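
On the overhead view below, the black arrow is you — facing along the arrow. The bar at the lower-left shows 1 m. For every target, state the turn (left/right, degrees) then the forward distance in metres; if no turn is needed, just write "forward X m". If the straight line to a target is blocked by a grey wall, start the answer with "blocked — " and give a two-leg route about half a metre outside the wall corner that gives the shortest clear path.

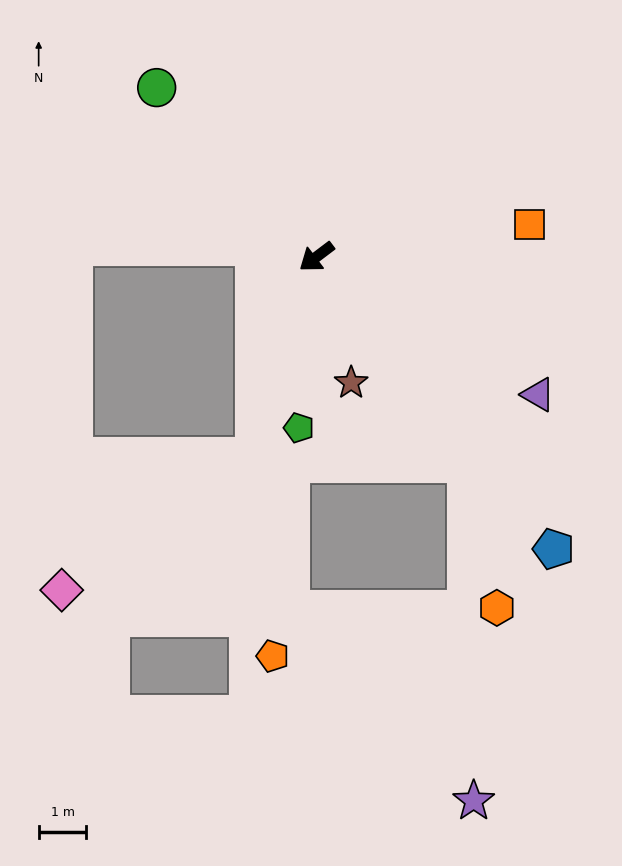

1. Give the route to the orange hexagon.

blocked — turn left 89°, forward 5.3 m, then turn right 25°, forward 3.1 m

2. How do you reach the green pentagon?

turn left 47°, forward 3.6 m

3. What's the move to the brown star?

turn left 68°, forward 2.7 m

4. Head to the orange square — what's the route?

turn left 152°, forward 4.5 m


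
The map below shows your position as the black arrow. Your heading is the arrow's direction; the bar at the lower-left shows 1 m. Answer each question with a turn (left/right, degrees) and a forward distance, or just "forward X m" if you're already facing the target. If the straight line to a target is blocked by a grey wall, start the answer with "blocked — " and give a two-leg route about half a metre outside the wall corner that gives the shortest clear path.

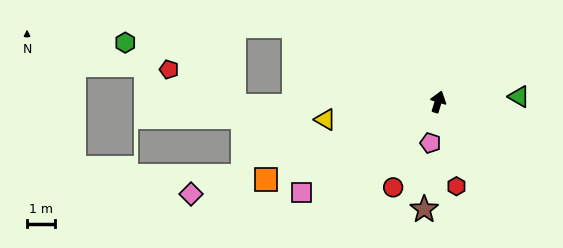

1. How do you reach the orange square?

turn left 131°, forward 6.7 m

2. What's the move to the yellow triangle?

turn left 116°, forward 4.0 m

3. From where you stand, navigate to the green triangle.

turn right 69°, forward 2.9 m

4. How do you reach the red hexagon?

turn right 151°, forward 3.0 m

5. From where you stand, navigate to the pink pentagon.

turn right 173°, forward 1.5 m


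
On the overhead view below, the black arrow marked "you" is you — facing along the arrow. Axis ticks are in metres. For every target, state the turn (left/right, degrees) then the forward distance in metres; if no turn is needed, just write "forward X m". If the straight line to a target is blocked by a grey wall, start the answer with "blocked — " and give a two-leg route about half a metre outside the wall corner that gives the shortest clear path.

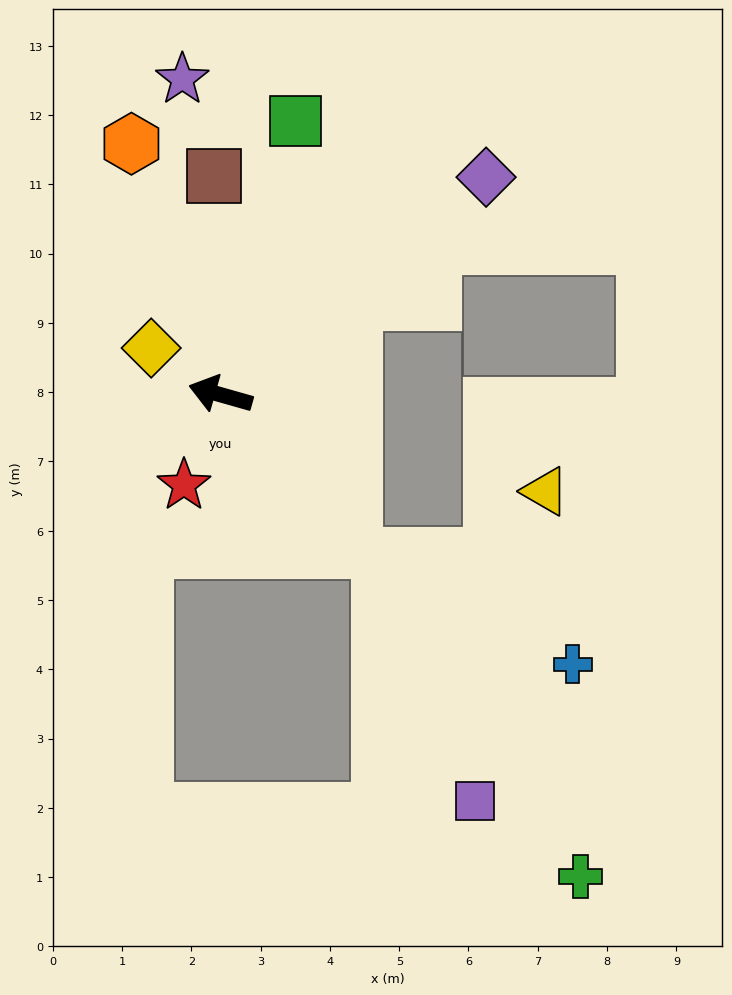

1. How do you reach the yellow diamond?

turn right 18°, forward 1.2 m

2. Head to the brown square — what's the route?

turn right 72°, forward 3.2 m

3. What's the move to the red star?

turn left 84°, forward 1.4 m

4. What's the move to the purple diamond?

turn right 125°, forward 5.0 m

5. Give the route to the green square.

turn right 89°, forward 4.1 m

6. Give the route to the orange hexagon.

turn right 55°, forward 3.8 m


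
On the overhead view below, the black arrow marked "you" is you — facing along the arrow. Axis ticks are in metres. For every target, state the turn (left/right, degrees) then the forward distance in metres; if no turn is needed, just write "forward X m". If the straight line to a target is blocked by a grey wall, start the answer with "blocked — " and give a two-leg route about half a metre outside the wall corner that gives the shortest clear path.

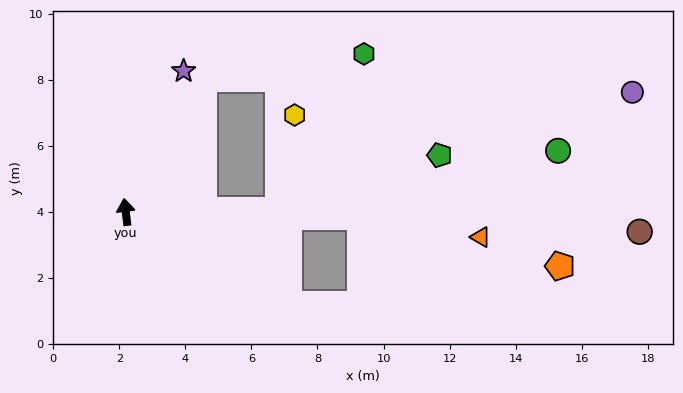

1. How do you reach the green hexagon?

blocked — turn right 37°, forward 4.7 m, then turn right 51°, forward 4.9 m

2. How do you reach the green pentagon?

blocked — turn right 97°, forward 4.6 m, then turn left 19°, forward 5.1 m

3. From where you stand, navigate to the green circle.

blocked — turn right 97°, forward 4.6 m, then turn left 12°, forward 8.6 m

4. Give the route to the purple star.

turn right 29°, forward 4.6 m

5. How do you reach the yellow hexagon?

blocked — turn right 97°, forward 4.6 m, then turn left 81°, forward 2.9 m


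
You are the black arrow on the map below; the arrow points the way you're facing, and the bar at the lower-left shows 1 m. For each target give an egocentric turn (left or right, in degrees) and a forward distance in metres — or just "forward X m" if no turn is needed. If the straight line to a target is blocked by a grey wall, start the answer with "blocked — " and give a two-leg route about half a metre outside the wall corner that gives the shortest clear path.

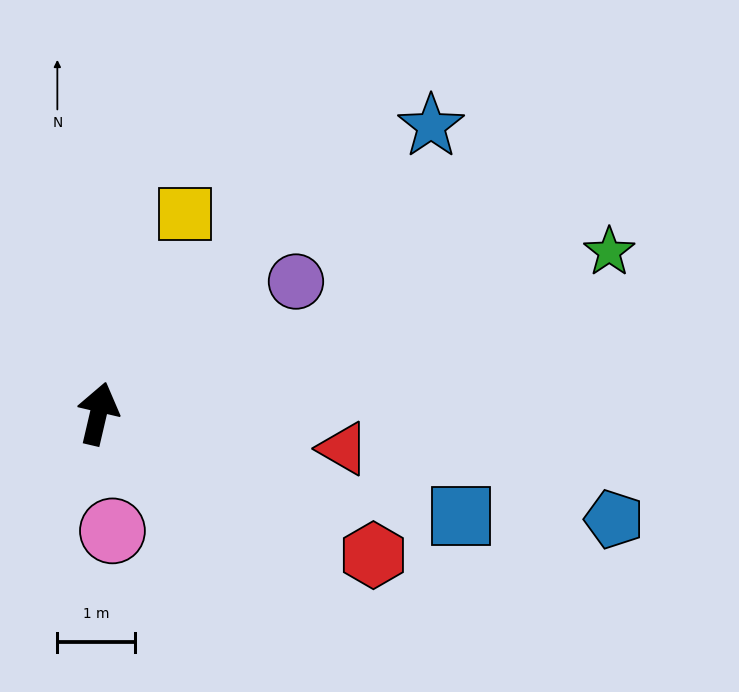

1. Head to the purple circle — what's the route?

turn right 43°, forward 3.1 m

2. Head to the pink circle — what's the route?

turn right 160°, forward 1.5 m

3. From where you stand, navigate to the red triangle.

turn right 85°, forward 3.2 m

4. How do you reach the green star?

turn right 59°, forward 6.9 m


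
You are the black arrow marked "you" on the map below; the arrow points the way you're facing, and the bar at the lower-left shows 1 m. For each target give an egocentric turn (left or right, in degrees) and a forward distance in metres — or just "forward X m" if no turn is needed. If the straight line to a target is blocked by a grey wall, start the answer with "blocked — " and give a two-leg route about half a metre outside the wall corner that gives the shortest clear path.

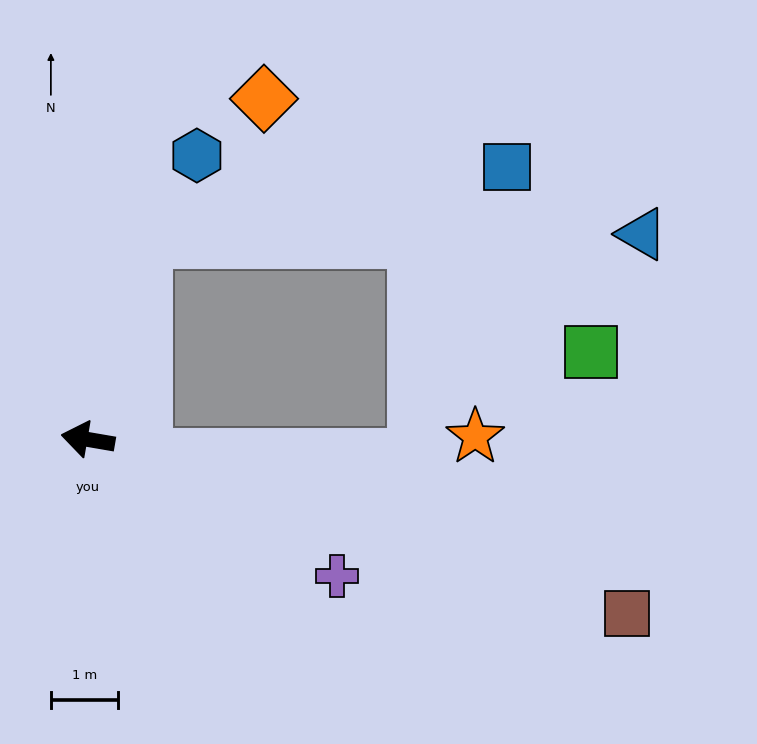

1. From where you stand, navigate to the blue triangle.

blocked — turn right 96°, forward 3.1 m, then turn right 74°, forward 7.4 m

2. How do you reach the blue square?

blocked — turn right 96°, forward 3.1 m, then turn right 63°, forward 5.5 m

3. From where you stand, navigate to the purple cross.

turn left 161°, forward 4.2 m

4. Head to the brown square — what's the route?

turn left 172°, forward 8.4 m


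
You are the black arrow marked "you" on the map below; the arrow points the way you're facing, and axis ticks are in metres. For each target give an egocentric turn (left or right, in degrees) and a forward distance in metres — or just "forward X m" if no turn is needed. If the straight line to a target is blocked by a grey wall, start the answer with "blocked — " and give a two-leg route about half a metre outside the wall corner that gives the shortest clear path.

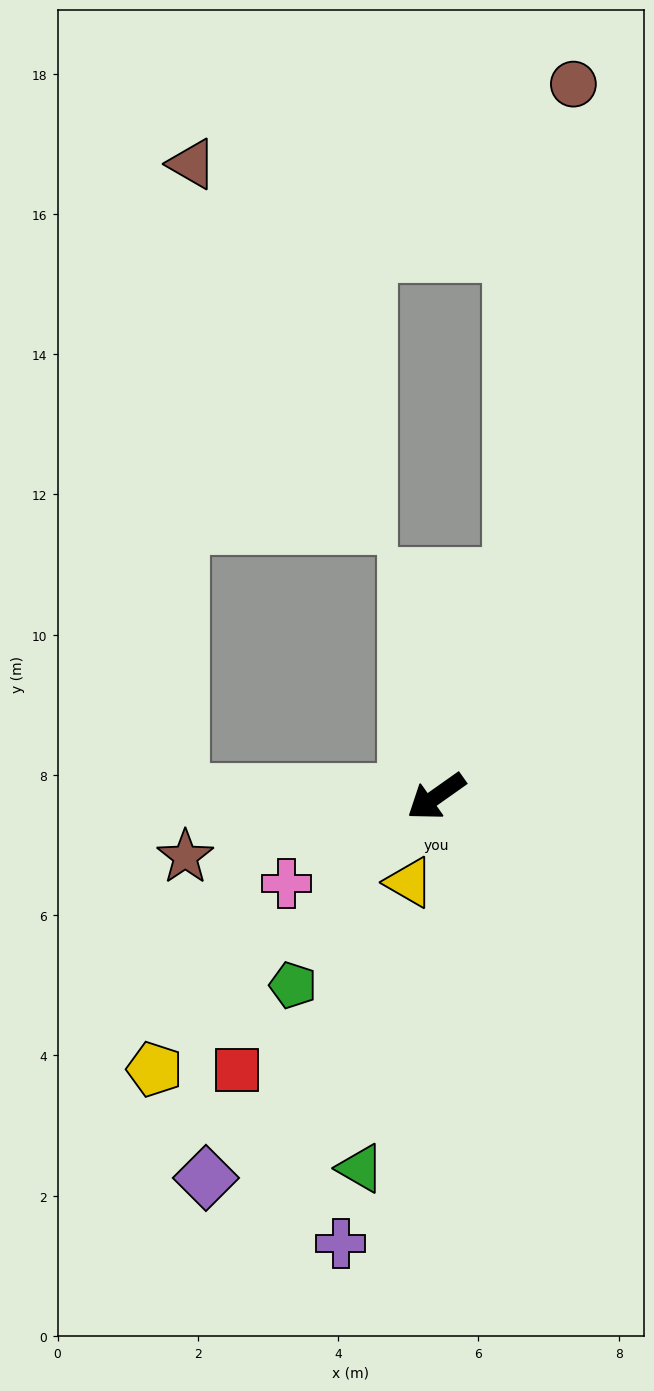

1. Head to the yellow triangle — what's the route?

turn left 37°, forward 1.3 m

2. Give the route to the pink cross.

turn right 5°, forward 2.5 m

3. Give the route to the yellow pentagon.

turn left 9°, forward 5.6 m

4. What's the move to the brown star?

turn right 22°, forward 3.7 m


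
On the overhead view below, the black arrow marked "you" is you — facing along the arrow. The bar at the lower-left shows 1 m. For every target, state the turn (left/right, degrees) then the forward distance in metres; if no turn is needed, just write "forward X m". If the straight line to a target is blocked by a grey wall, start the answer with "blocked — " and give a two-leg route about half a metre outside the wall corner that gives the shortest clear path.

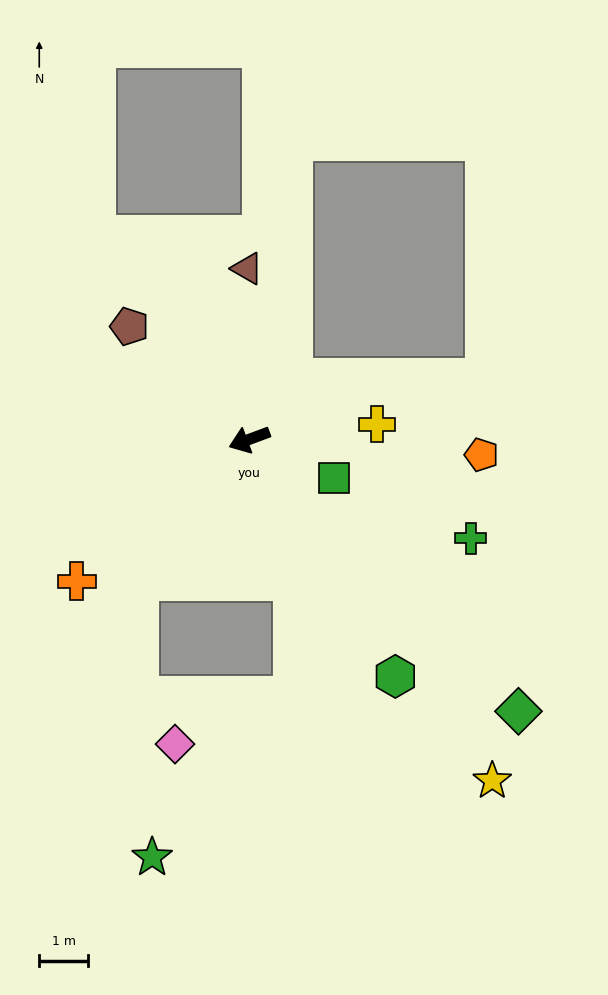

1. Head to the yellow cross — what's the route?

turn left 166°, forward 2.6 m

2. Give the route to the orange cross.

turn left 19°, forward 4.6 m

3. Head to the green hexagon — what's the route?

turn left 101°, forward 5.7 m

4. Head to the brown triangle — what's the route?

turn right 110°, forward 3.5 m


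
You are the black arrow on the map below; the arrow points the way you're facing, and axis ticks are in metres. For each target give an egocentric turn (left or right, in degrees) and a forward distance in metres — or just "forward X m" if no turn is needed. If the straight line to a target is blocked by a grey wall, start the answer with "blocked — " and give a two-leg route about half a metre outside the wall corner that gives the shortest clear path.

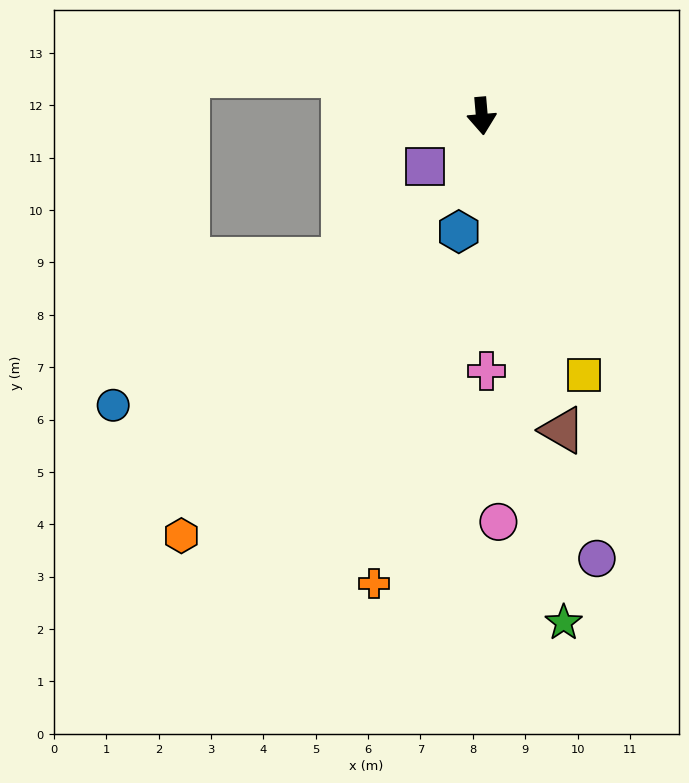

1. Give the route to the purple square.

turn right 53°, forward 1.5 m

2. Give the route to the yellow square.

turn left 17°, forward 5.3 m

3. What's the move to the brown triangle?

turn left 9°, forward 6.2 m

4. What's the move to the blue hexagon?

turn right 16°, forward 2.3 m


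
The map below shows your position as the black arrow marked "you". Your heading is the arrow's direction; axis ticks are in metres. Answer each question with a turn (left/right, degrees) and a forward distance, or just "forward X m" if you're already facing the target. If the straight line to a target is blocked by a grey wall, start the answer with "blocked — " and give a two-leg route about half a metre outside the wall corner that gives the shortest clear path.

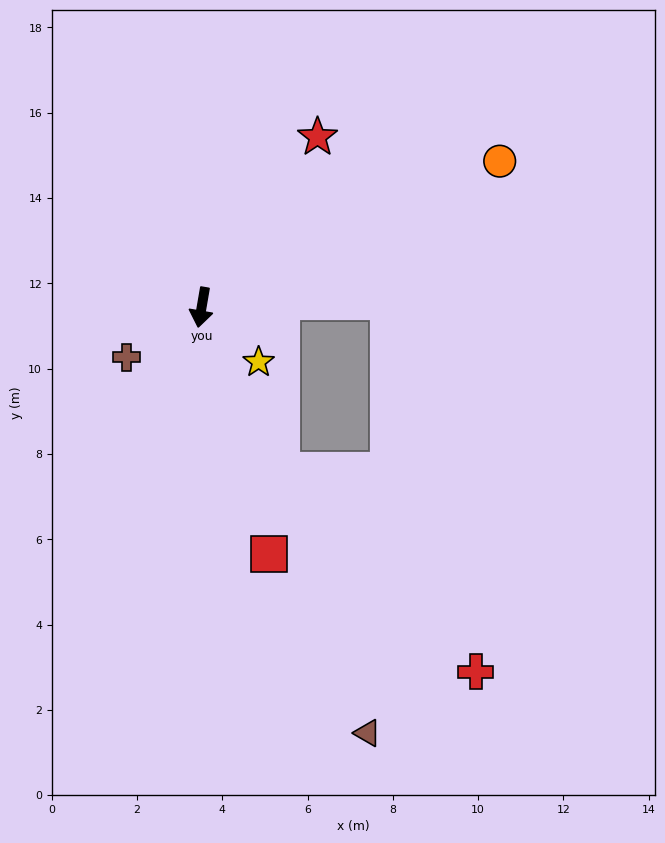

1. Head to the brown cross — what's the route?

turn right 47°, forward 2.1 m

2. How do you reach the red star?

turn left 156°, forward 4.8 m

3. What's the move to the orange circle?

turn left 126°, forward 7.8 m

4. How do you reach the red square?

turn left 25°, forward 6.0 m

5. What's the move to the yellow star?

turn left 56°, forward 1.9 m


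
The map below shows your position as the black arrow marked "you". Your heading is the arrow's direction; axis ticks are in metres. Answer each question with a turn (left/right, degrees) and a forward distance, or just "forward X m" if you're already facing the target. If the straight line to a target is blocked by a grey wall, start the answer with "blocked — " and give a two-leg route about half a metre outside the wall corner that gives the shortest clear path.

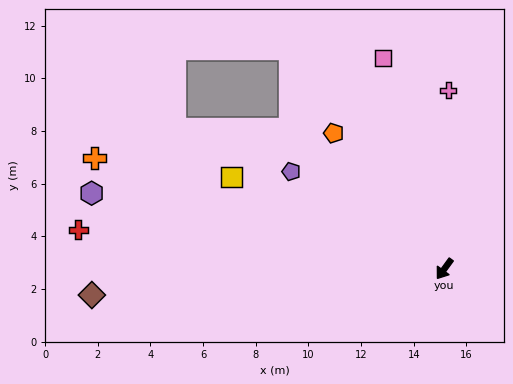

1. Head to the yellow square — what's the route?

turn right 77°, forward 8.8 m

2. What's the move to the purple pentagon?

turn right 86°, forward 6.9 m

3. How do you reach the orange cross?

turn right 72°, forward 13.9 m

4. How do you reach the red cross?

turn right 60°, forward 14.0 m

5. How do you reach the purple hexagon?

turn right 66°, forward 13.7 m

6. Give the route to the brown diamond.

turn right 50°, forward 13.4 m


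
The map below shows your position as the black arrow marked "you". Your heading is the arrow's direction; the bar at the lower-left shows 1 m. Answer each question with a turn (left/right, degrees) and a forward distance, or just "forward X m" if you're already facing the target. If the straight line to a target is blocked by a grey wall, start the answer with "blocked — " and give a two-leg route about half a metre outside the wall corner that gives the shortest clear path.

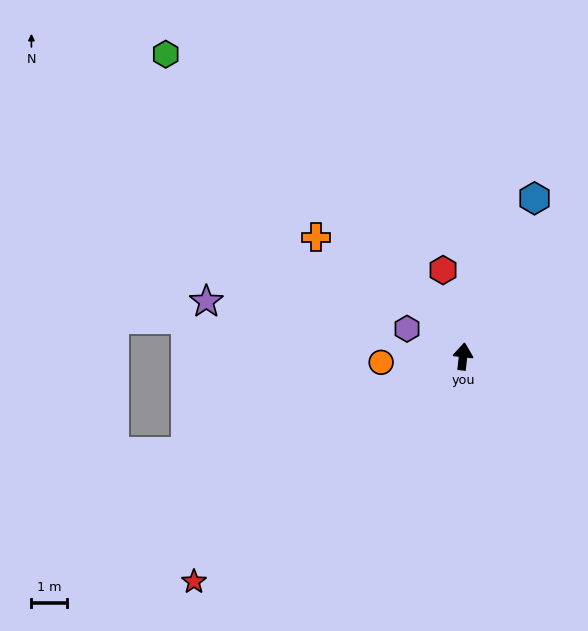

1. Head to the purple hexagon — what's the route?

turn left 70°, forward 1.8 m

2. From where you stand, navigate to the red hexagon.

turn left 19°, forward 2.5 m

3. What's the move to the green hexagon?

turn left 51°, forward 12.0 m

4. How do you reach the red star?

turn left 136°, forward 9.9 m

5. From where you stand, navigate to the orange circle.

turn left 100°, forward 2.3 m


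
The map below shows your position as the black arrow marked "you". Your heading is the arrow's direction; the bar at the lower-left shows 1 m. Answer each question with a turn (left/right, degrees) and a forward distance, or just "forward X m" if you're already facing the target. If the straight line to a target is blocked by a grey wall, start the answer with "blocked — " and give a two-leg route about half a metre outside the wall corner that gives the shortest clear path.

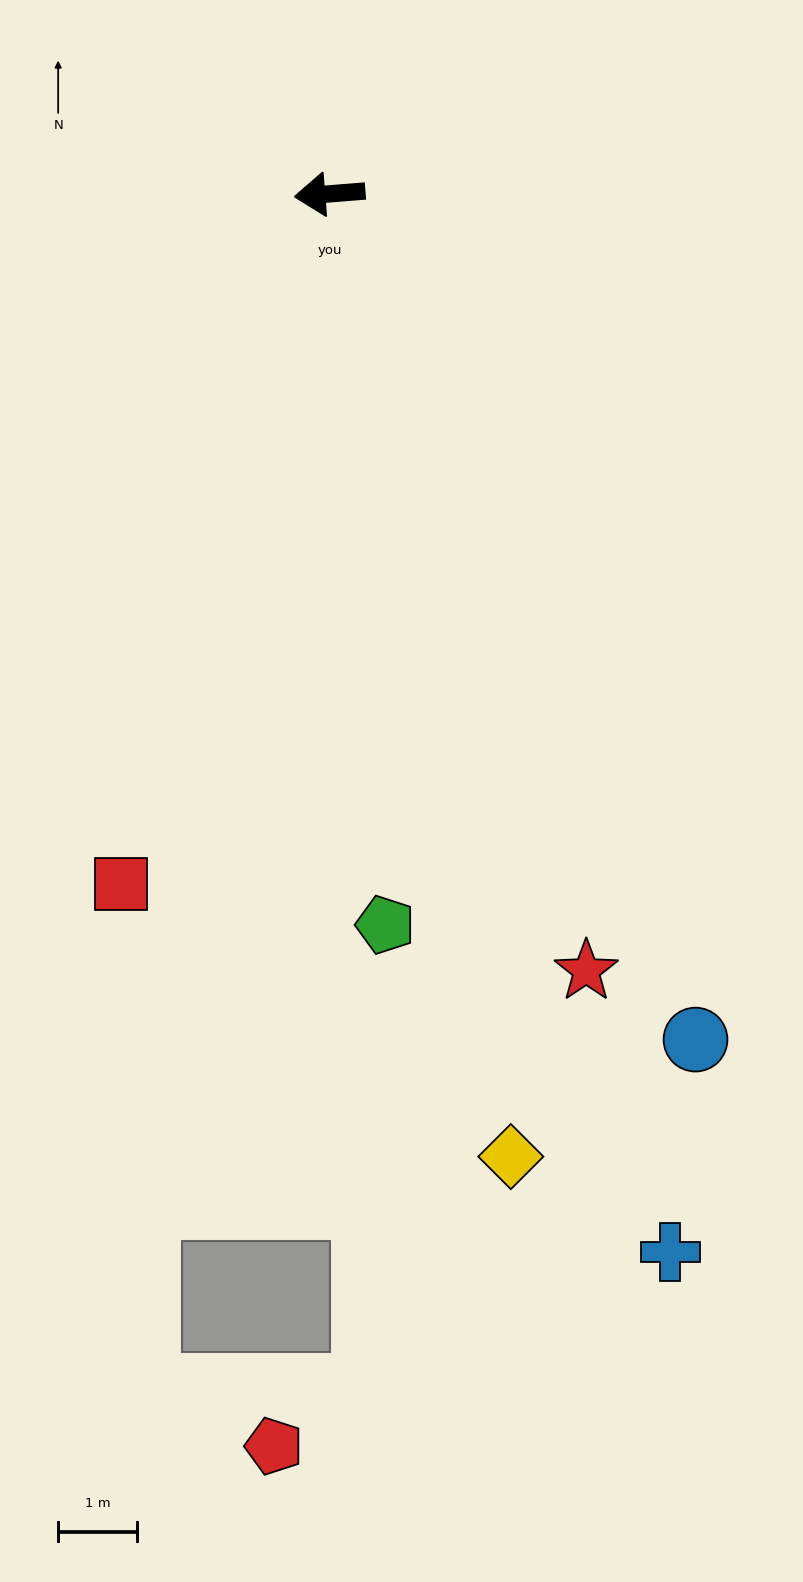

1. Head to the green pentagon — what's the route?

turn left 90°, forward 9.3 m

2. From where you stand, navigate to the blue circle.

turn left 109°, forward 11.6 m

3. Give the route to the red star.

turn left 104°, forward 10.3 m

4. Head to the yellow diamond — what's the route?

turn left 96°, forward 12.4 m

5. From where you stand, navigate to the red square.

turn left 69°, forward 9.1 m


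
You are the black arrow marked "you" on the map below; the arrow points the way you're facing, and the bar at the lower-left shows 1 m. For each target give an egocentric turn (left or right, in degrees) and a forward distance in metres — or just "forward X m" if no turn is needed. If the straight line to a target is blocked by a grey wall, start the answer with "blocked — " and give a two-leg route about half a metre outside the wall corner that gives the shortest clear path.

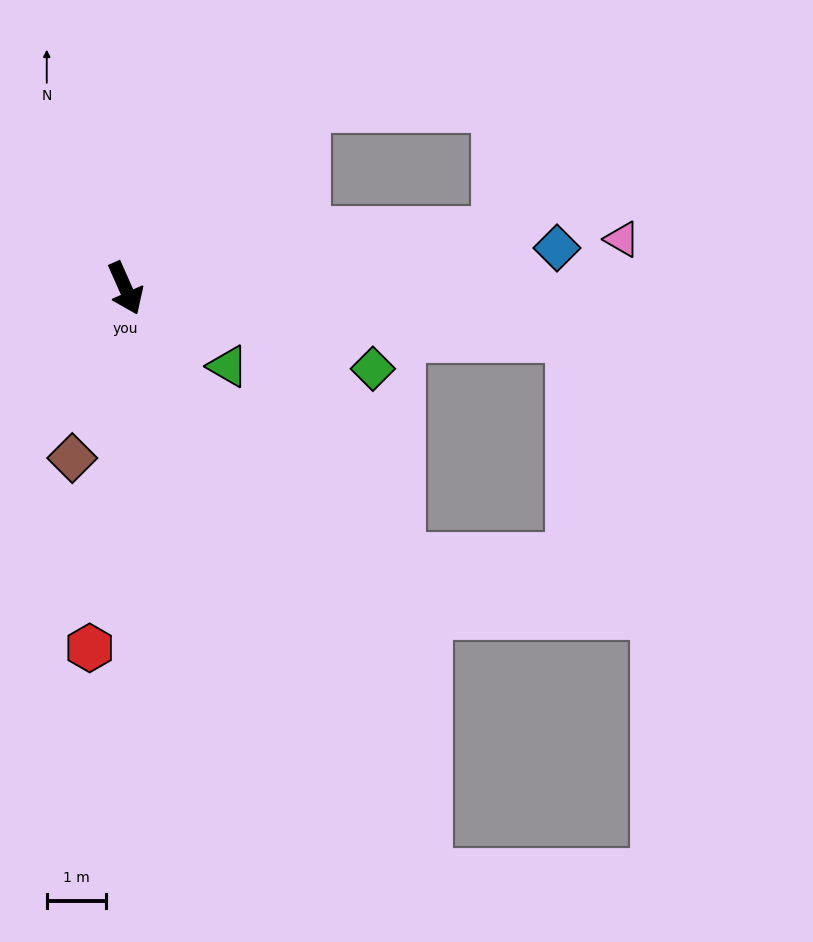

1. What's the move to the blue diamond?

turn left 71°, forward 7.3 m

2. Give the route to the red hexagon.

turn right 30°, forward 6.1 m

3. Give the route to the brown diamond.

turn right 41°, forward 3.0 m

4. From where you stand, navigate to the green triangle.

turn left 29°, forward 2.2 m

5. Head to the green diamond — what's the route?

turn left 48°, forward 4.4 m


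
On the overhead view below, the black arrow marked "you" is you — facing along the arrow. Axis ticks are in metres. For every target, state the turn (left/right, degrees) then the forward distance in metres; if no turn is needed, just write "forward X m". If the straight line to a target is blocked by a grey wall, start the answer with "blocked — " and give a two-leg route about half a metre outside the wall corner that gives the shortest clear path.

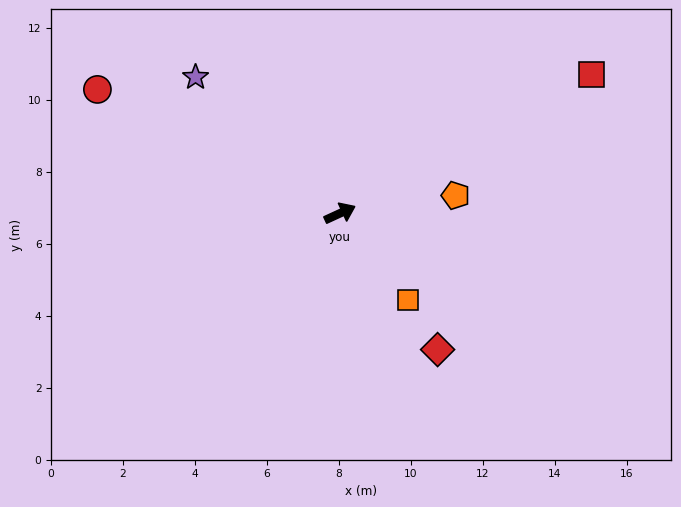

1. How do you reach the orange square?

turn right 77°, forward 3.1 m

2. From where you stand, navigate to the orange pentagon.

turn right 16°, forward 3.2 m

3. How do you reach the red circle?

turn left 128°, forward 7.6 m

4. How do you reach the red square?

turn left 4°, forward 8.0 m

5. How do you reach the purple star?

turn left 112°, forward 5.5 m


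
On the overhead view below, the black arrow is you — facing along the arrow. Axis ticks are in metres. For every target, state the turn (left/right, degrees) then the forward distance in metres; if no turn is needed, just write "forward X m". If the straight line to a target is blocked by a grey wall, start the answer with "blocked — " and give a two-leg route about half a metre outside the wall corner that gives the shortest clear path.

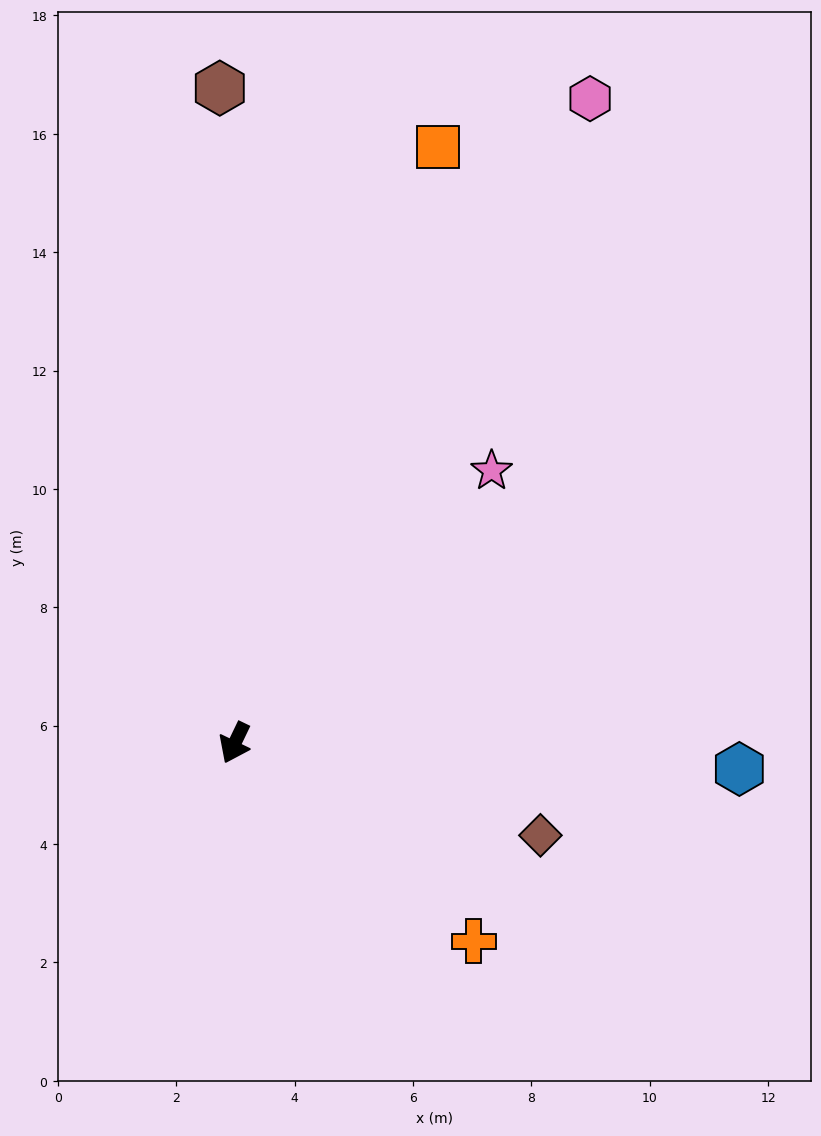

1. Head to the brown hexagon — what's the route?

turn right 153°, forward 11.1 m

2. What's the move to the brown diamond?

turn left 99°, forward 5.4 m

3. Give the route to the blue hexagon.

turn left 113°, forward 8.5 m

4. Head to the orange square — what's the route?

turn right 173°, forward 10.6 m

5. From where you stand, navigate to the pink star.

turn left 162°, forward 6.3 m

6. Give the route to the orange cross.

turn left 76°, forward 5.2 m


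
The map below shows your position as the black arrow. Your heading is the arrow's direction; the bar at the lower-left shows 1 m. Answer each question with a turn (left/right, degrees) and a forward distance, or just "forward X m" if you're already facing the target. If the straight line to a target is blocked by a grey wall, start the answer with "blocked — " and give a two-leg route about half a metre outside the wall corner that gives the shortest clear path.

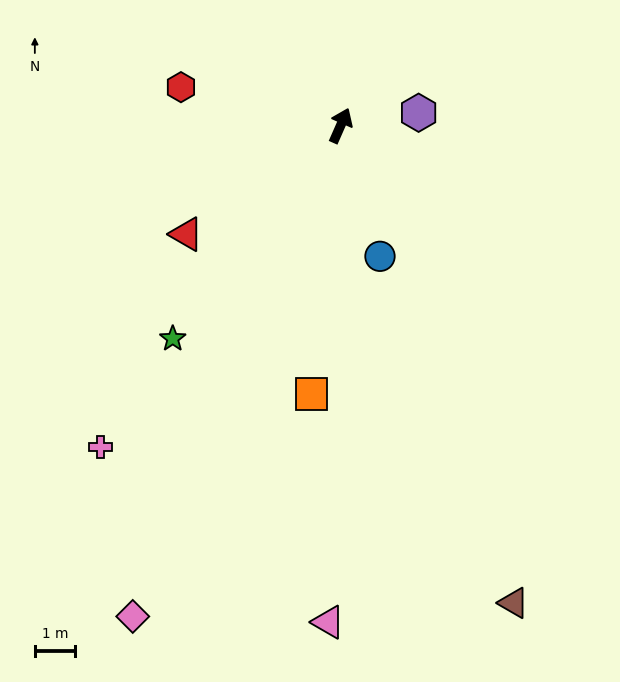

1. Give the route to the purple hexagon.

turn right 57°, forward 2.0 m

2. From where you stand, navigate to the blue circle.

turn right 140°, forward 3.4 m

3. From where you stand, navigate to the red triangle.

turn left 149°, forward 4.7 m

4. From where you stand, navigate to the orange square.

turn right 162°, forward 6.8 m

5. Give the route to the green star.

turn left 165°, forward 6.8 m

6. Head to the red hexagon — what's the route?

turn left 100°, forward 4.1 m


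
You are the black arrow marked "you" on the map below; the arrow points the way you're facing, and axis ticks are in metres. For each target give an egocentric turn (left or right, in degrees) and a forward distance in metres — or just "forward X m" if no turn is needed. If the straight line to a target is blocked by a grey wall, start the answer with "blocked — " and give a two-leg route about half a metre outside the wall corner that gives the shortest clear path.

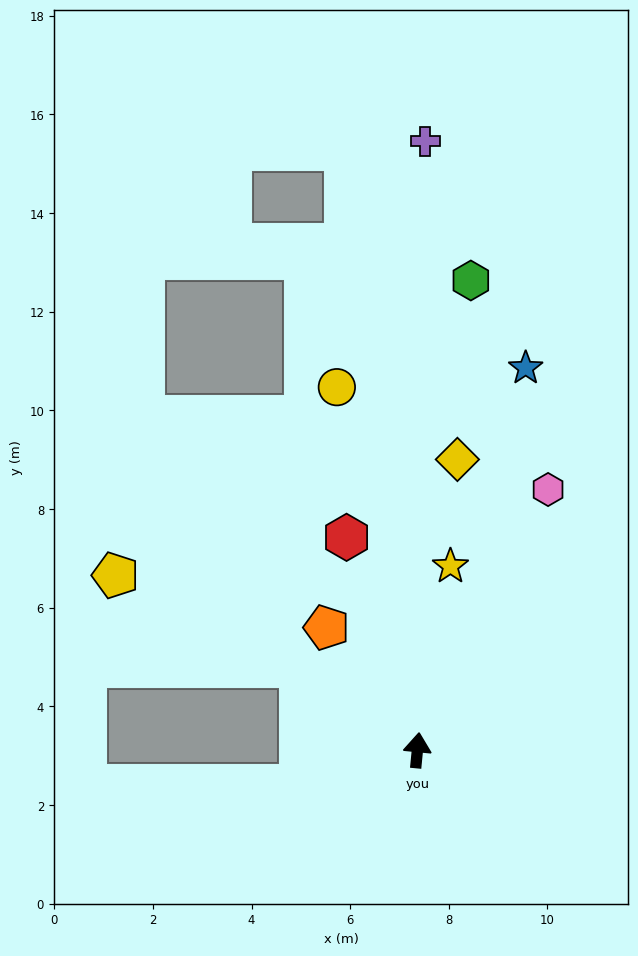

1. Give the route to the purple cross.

turn left 5°, forward 12.3 m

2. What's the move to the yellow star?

turn right 5°, forward 3.8 m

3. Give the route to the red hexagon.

turn left 24°, forward 4.5 m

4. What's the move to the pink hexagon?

turn right 21°, forward 5.9 m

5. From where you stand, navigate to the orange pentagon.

turn left 42°, forward 3.1 m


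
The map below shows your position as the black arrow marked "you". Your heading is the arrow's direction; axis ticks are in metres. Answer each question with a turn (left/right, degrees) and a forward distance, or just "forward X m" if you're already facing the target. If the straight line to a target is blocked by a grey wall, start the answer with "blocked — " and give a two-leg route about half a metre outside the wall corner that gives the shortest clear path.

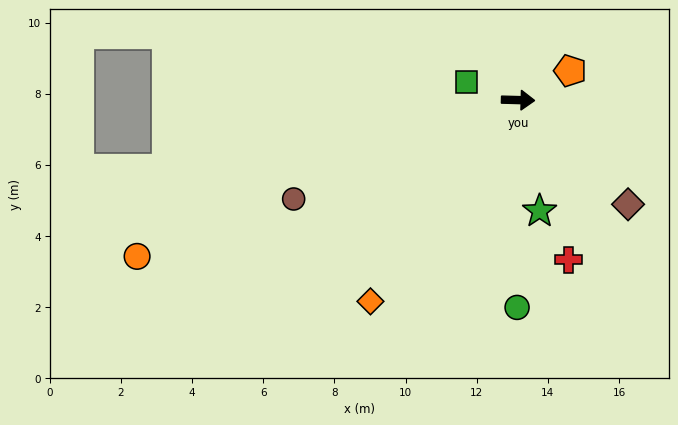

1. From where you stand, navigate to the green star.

turn right 77°, forward 3.2 m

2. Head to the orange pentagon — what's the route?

turn left 31°, forward 1.7 m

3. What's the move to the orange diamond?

turn right 125°, forward 7.0 m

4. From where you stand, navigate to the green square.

turn left 163°, forward 1.5 m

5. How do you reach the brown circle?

turn right 155°, forward 6.9 m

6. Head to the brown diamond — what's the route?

turn right 42°, forward 4.3 m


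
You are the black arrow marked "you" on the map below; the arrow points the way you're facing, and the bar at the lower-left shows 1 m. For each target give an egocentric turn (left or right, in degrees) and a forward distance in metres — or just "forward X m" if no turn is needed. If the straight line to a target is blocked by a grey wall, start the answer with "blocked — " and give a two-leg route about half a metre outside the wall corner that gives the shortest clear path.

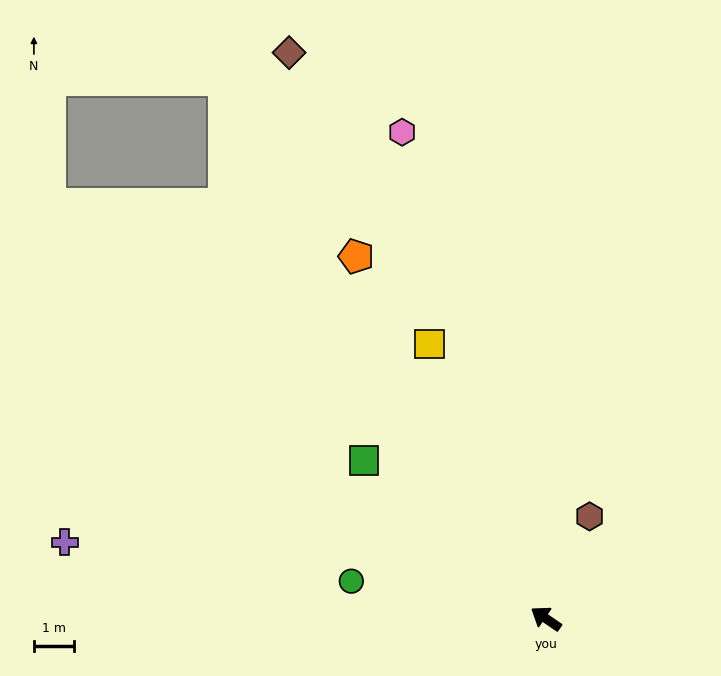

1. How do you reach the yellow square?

turn right 33°, forward 7.5 m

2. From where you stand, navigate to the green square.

turn right 7°, forward 6.1 m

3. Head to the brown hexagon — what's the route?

turn right 79°, forward 2.8 m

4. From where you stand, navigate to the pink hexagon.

turn right 39°, forward 12.7 m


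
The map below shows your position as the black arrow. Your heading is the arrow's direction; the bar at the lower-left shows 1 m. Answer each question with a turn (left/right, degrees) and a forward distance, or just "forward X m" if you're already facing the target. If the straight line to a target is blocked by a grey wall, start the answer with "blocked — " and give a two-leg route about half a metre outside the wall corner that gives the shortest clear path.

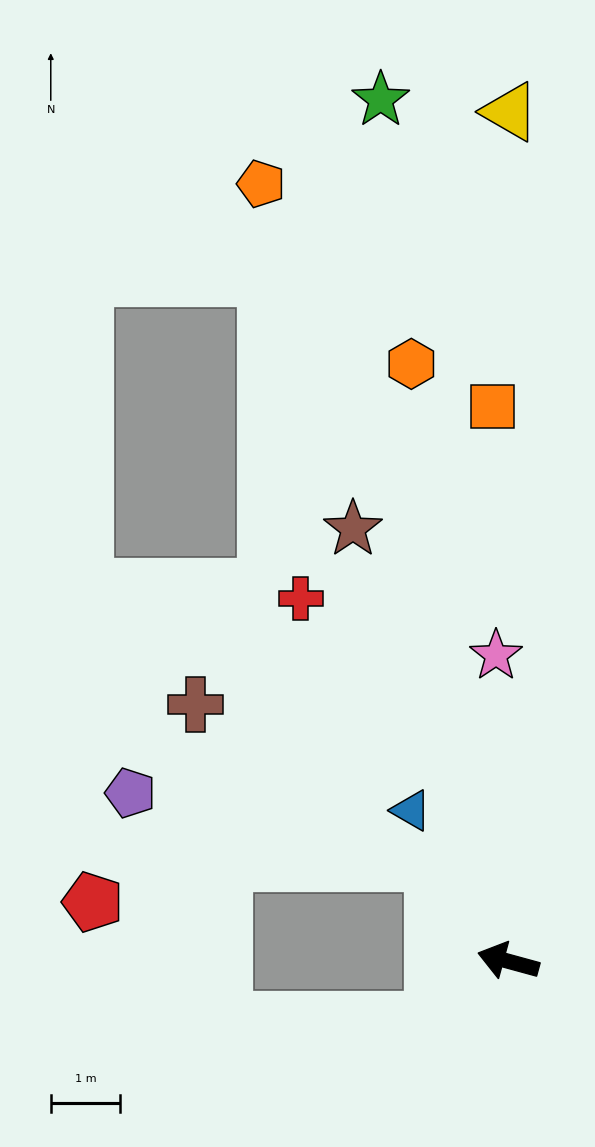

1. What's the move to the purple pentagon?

blocked — turn right 38°, forward 1.8 m, then turn left 41°, forward 4.5 m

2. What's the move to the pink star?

turn right 72°, forward 4.4 m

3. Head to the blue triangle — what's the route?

turn right 42°, forward 2.6 m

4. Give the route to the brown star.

turn right 55°, forward 6.6 m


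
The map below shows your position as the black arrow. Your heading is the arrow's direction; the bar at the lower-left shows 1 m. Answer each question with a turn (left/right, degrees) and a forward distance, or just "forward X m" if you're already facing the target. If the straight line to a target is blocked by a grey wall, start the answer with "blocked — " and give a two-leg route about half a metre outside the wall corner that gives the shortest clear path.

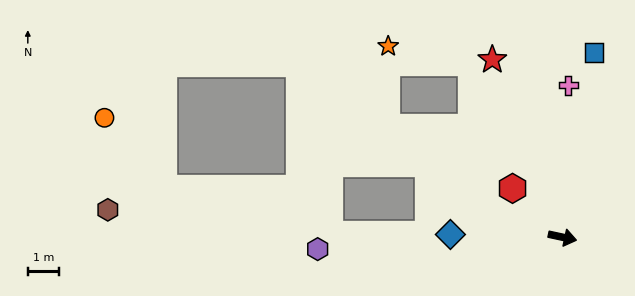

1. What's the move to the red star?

turn left 124°, forward 6.0 m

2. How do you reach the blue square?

turn left 92°, forward 5.9 m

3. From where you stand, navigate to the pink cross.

turn left 100°, forward 4.8 m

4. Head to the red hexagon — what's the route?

turn left 148°, forward 2.2 m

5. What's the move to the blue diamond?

turn right 169°, forward 3.5 m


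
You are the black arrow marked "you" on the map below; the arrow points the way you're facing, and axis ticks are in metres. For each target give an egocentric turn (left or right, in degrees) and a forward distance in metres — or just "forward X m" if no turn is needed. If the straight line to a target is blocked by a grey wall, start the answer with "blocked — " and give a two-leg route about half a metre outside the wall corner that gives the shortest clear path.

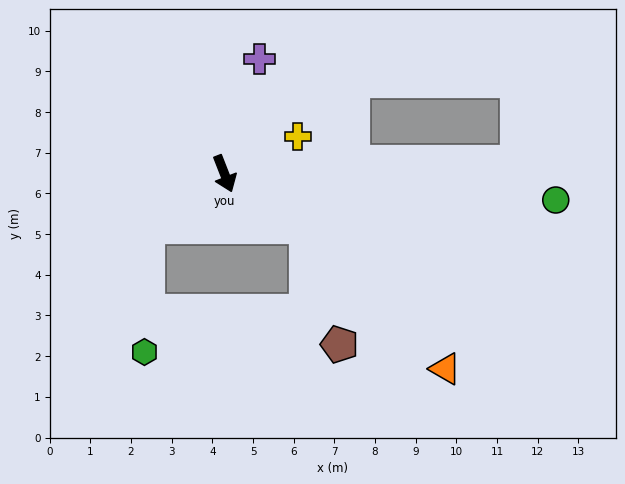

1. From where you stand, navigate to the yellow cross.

turn left 95°, forward 2.0 m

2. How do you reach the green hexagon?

blocked — turn right 77°, forward 2.3 m, then turn left 54°, forward 3.1 m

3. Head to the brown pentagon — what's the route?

blocked — turn left 36°, forward 2.4 m, then turn right 42°, forward 3.0 m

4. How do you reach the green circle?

turn left 64°, forward 8.2 m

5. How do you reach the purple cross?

turn left 142°, forward 3.0 m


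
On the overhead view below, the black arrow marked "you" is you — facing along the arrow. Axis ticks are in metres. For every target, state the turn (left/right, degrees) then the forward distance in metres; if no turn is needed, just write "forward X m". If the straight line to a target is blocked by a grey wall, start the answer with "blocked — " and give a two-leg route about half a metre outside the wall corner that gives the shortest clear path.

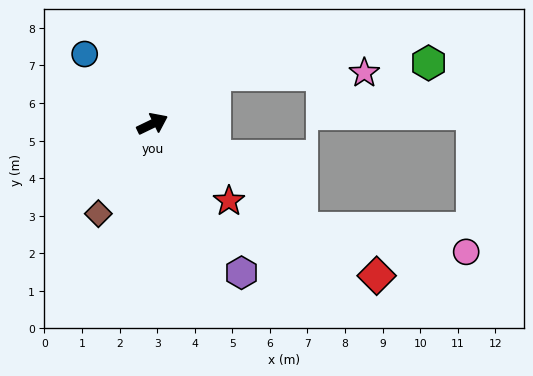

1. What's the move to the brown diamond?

turn right 147°, forward 2.8 m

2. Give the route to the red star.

turn right 71°, forward 2.9 m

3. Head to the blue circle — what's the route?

turn left 108°, forward 2.6 m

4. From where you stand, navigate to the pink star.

blocked — turn left 12°, forward 2.1 m, then turn right 37°, forward 4.0 m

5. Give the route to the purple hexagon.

turn right 85°, forward 4.6 m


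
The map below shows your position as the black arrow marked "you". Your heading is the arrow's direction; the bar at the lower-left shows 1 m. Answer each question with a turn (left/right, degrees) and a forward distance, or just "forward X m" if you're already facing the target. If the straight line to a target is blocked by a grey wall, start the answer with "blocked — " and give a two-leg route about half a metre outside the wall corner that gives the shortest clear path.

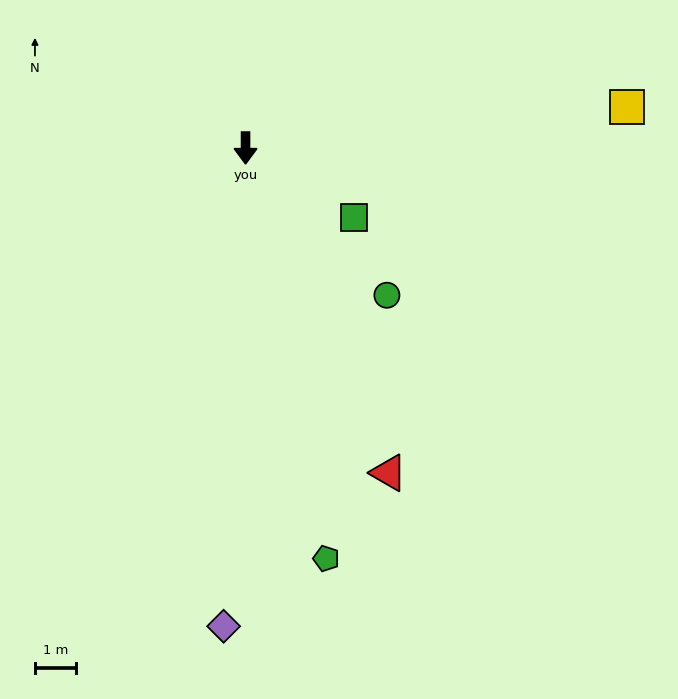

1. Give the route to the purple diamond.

turn right 3°, forward 11.8 m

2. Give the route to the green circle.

turn left 44°, forward 5.0 m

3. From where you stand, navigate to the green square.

turn left 57°, forward 3.2 m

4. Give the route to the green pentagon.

turn left 11°, forward 10.3 m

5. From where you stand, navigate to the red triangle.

turn left 24°, forward 8.7 m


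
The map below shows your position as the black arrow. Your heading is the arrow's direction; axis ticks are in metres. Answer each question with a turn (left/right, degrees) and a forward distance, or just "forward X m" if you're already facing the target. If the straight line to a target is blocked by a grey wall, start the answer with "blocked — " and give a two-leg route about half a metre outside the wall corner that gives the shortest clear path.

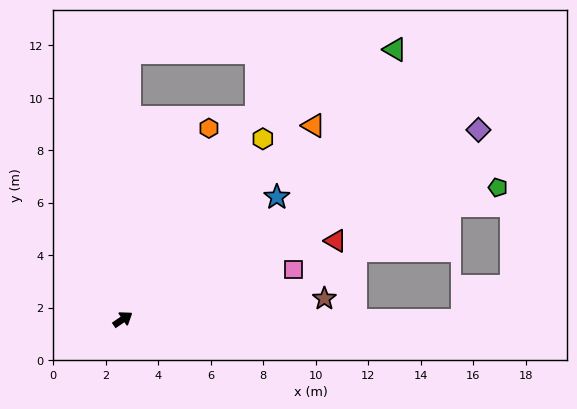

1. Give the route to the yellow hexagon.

turn left 18°, forward 8.7 m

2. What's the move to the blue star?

turn left 4°, forward 7.5 m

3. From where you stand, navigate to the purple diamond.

turn right 6°, forward 15.4 m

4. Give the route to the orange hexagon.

turn left 31°, forward 8.0 m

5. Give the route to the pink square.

turn right 18°, forward 6.8 m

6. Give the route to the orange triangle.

turn left 11°, forward 10.4 m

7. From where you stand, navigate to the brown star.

turn right 28°, forward 7.7 m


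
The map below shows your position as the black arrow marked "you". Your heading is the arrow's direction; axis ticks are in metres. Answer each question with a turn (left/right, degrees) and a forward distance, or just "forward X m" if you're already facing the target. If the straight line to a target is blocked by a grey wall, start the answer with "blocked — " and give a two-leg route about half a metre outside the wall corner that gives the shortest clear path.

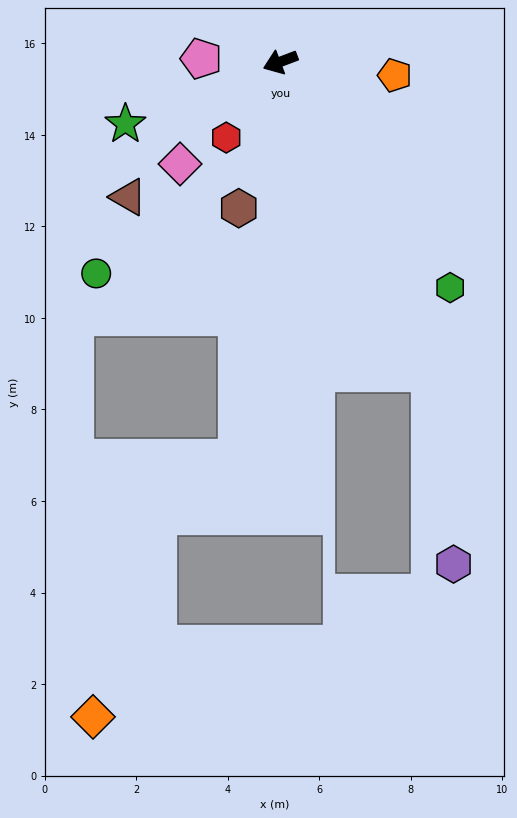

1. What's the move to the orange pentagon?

turn left 153°, forward 2.5 m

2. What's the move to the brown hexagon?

turn left 53°, forward 3.3 m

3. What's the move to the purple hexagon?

blocked — turn left 95°, forward 7.5 m, then turn right 19°, forward 4.2 m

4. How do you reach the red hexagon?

turn left 34°, forward 2.0 m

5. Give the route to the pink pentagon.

turn right 23°, forward 1.7 m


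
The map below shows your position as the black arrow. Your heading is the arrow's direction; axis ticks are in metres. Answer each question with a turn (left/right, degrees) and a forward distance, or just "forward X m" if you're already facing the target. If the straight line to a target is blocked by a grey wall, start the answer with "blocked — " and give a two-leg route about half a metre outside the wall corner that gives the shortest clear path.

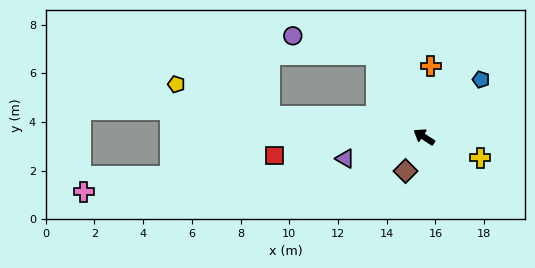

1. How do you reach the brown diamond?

turn left 94°, forward 1.6 m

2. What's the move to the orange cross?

turn right 62°, forward 2.9 m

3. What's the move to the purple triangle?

turn left 48°, forward 3.4 m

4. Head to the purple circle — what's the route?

blocked — turn right 27°, forward 3.9 m, then turn left 47°, forward 3.5 m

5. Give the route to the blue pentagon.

turn right 102°, forward 3.3 m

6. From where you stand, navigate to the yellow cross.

turn right 167°, forward 2.5 m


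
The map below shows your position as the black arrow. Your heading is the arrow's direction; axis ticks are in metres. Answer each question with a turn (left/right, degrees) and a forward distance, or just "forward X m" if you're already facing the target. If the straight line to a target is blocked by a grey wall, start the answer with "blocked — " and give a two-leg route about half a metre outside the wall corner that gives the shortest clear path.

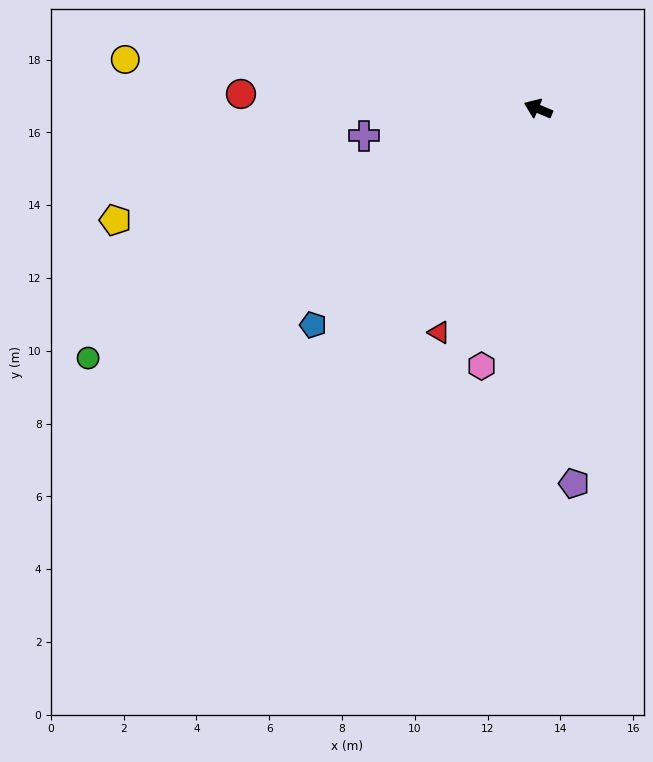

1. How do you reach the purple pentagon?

turn left 118°, forward 10.3 m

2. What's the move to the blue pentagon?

turn left 66°, forward 8.6 m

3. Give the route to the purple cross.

turn left 31°, forward 4.8 m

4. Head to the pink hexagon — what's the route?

turn left 100°, forward 7.2 m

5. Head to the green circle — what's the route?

turn left 52°, forward 14.1 m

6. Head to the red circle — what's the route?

turn left 20°, forward 8.2 m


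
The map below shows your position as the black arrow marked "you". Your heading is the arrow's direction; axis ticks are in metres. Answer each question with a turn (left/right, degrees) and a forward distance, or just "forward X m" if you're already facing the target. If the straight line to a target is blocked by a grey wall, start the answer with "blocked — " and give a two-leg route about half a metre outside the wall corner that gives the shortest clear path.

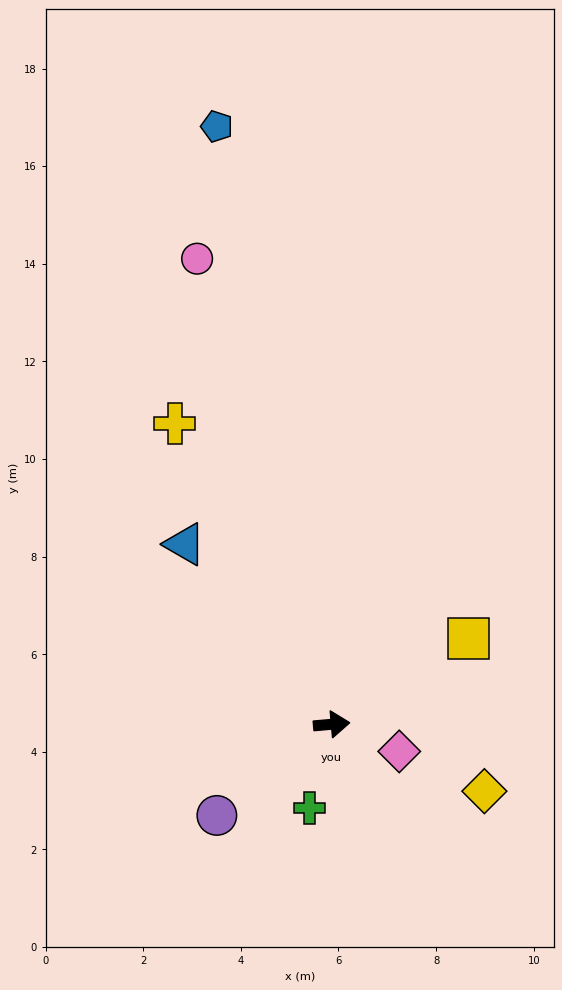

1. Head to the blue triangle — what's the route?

turn left 124°, forward 4.8 m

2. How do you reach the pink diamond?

turn right 27°, forward 1.5 m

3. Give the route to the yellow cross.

turn left 113°, forward 7.0 m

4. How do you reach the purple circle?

turn right 147°, forward 3.0 m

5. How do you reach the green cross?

turn right 110°, forward 1.8 m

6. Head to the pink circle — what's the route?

turn left 101°, forward 9.9 m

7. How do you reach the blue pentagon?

turn left 96°, forward 12.5 m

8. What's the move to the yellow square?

turn left 27°, forward 3.3 m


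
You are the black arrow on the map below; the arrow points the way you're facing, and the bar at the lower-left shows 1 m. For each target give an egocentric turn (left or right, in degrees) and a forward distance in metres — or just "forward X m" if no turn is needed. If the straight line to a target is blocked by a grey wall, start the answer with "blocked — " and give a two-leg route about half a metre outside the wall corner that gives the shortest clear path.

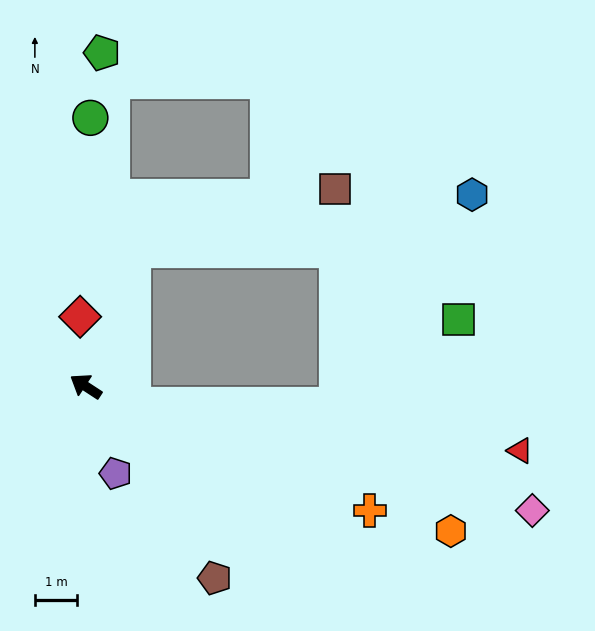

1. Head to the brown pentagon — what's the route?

turn left 157°, forward 5.4 m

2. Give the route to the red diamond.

turn right 52°, forward 1.6 m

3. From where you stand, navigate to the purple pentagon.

turn left 142°, forward 2.2 m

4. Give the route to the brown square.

blocked — turn right 76°, forward 3.4 m, then turn right 54°, forward 5.0 m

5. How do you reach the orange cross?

turn right 170°, forward 7.3 m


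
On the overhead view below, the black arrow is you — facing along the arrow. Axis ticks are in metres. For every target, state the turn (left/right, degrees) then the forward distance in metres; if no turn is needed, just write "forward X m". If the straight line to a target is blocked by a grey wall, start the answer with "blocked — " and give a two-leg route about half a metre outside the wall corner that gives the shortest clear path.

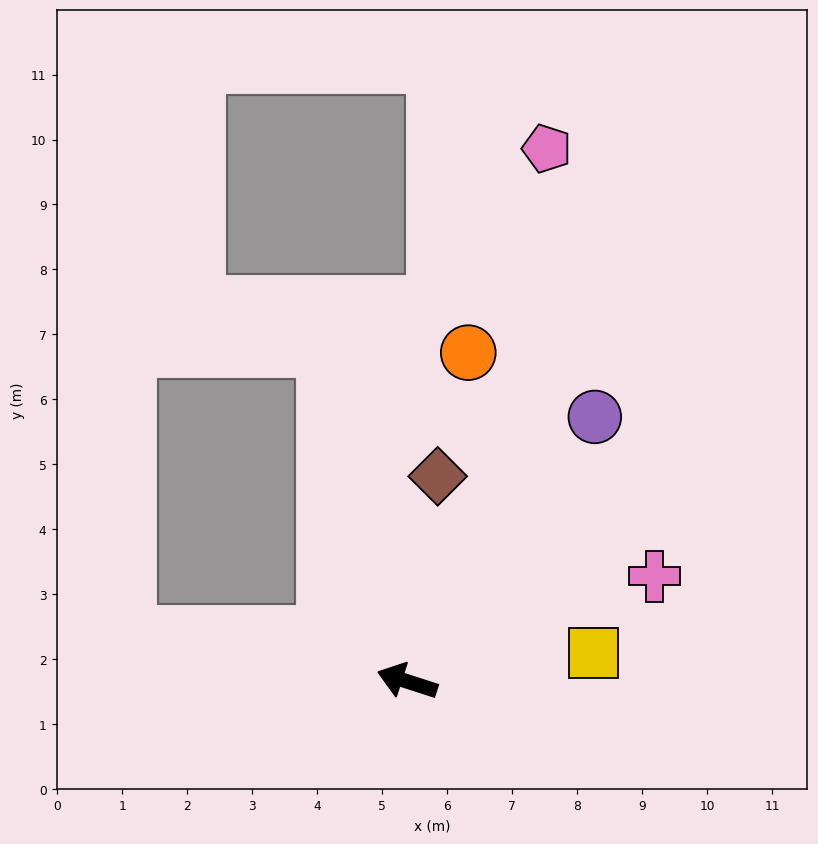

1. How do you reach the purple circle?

turn right 107°, forward 5.0 m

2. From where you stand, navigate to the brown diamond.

turn right 81°, forward 3.2 m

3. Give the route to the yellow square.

turn right 153°, forward 2.9 m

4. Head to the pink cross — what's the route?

turn right 139°, forward 4.1 m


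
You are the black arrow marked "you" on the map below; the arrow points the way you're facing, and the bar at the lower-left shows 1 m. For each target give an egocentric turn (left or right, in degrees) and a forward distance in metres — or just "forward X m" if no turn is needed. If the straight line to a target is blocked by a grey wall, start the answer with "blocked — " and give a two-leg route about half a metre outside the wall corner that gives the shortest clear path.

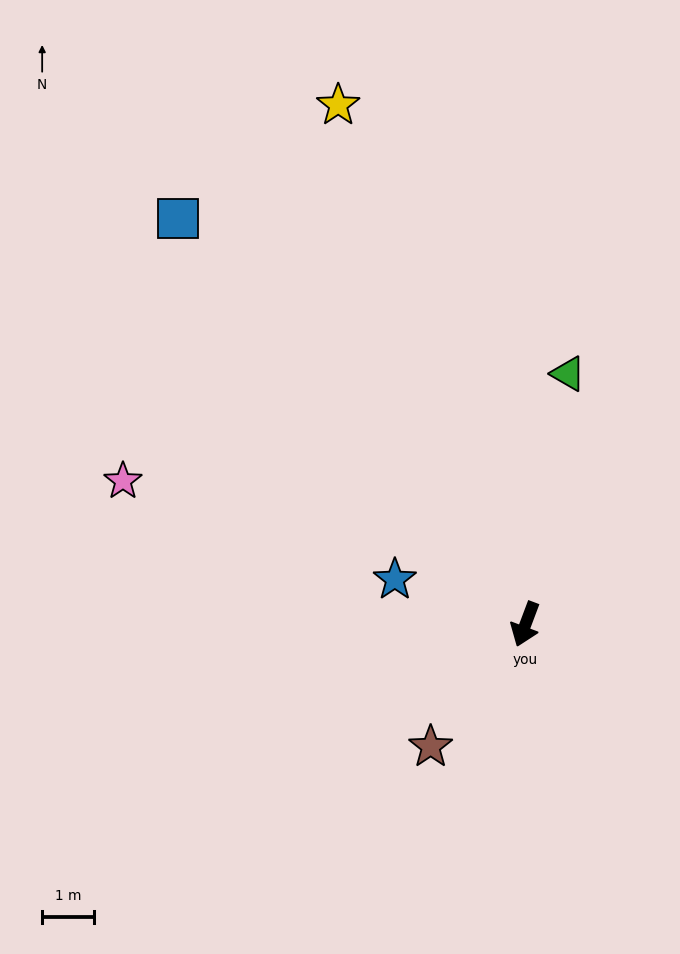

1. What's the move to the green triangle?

turn right 169°, forward 4.9 m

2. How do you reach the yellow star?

turn right 140°, forward 10.6 m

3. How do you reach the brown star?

turn right 17°, forward 3.0 m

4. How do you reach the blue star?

turn right 88°, forward 2.6 m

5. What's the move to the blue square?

turn right 119°, forward 10.2 m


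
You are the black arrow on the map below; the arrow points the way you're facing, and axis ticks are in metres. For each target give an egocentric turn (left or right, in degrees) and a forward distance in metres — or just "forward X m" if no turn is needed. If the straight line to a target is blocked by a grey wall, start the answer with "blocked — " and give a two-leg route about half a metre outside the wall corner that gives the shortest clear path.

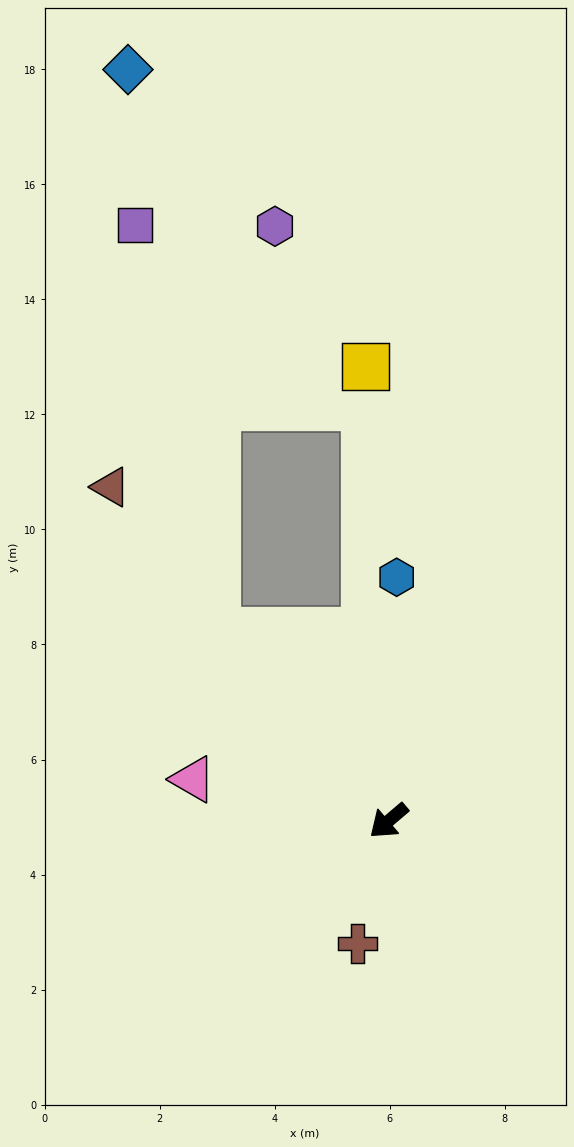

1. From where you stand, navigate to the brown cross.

turn left 35°, forward 2.2 m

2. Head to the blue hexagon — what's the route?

turn right 132°, forward 4.2 m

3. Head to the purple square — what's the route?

blocked — turn right 88°, forward 4.5 m, then turn right 31°, forward 7.2 m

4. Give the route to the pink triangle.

turn right 52°, forward 3.5 m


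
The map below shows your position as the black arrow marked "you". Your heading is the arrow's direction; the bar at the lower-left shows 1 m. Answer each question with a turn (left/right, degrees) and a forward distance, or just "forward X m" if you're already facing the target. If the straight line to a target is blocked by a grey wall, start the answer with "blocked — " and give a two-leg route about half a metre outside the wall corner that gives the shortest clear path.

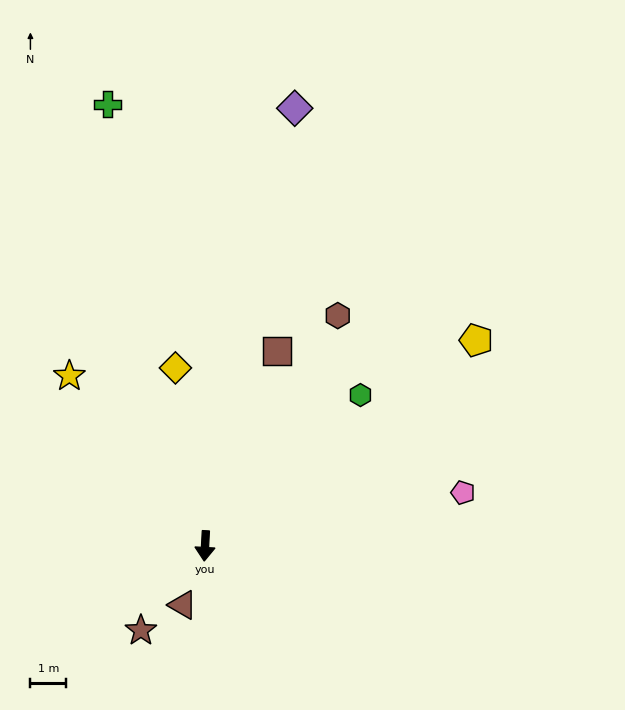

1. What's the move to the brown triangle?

turn right 18°, forward 1.8 m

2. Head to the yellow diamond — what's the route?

turn right 167°, forward 5.0 m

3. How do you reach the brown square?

turn left 163°, forward 5.8 m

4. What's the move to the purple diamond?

turn left 172°, forward 12.4 m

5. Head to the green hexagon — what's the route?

turn left 137°, forward 6.0 m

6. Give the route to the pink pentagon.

turn left 105°, forward 7.3 m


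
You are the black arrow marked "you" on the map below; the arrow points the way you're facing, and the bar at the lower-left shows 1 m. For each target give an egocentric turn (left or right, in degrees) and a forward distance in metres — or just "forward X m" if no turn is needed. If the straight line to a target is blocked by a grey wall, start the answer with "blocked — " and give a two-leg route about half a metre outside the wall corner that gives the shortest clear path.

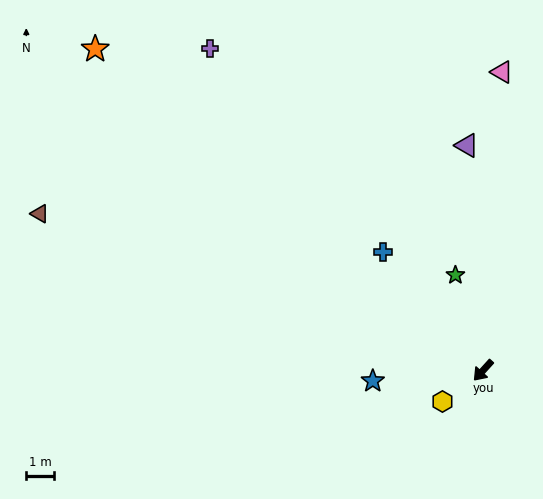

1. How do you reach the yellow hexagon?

turn right 10°, forward 1.8 m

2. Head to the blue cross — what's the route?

turn right 98°, forward 5.5 m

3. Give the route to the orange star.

turn right 88°, forward 17.9 m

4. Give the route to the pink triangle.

turn right 141°, forward 10.6 m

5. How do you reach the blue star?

turn right 42°, forward 3.9 m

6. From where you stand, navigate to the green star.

turn right 122°, forward 3.5 m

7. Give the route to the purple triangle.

turn right 134°, forward 8.0 m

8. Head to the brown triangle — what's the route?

turn right 67°, forward 16.7 m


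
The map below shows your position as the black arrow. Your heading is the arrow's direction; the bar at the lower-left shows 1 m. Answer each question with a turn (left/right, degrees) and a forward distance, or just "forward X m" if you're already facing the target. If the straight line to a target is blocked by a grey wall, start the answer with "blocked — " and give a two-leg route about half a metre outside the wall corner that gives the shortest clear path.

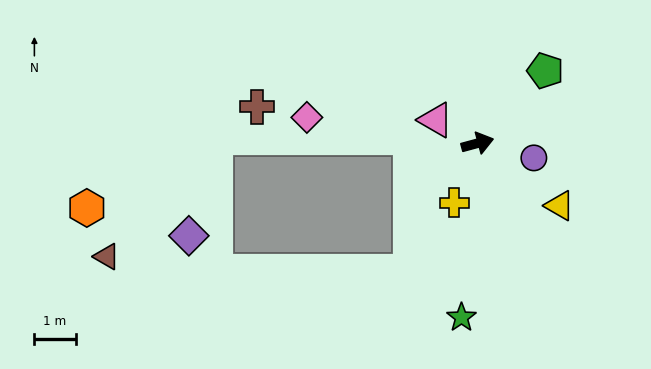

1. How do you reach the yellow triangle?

turn right 52°, forward 2.5 m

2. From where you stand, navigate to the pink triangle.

turn left 136°, forward 1.2 m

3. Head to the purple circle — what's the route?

turn right 30°, forward 1.4 m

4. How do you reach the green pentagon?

turn left 32°, forward 2.4 m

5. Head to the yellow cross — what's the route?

turn right 127°, forward 1.5 m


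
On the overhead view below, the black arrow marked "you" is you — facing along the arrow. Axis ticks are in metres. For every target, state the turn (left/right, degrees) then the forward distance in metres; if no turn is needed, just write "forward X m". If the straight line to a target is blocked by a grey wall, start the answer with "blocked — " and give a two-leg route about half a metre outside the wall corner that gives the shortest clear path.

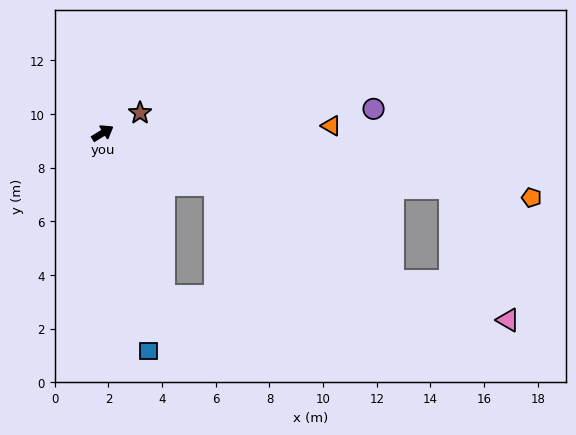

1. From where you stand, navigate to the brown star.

turn right 3°, forward 1.6 m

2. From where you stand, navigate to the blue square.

turn right 110°, forward 8.3 m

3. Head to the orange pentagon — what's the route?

turn right 40°, forward 16.2 m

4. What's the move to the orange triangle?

turn right 30°, forward 8.5 m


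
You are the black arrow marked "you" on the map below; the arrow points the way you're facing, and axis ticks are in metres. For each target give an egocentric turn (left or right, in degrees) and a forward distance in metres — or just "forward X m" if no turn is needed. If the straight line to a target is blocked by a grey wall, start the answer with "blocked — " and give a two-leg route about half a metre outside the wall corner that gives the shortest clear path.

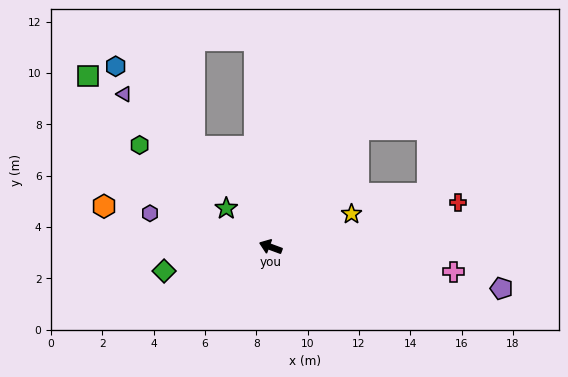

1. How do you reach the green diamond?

turn left 33°, forward 4.3 m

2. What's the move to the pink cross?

turn right 167°, forward 7.2 m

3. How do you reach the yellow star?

turn right 138°, forward 3.4 m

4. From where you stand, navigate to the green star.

turn right 21°, forward 2.3 m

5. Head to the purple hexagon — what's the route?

turn left 5°, forward 4.9 m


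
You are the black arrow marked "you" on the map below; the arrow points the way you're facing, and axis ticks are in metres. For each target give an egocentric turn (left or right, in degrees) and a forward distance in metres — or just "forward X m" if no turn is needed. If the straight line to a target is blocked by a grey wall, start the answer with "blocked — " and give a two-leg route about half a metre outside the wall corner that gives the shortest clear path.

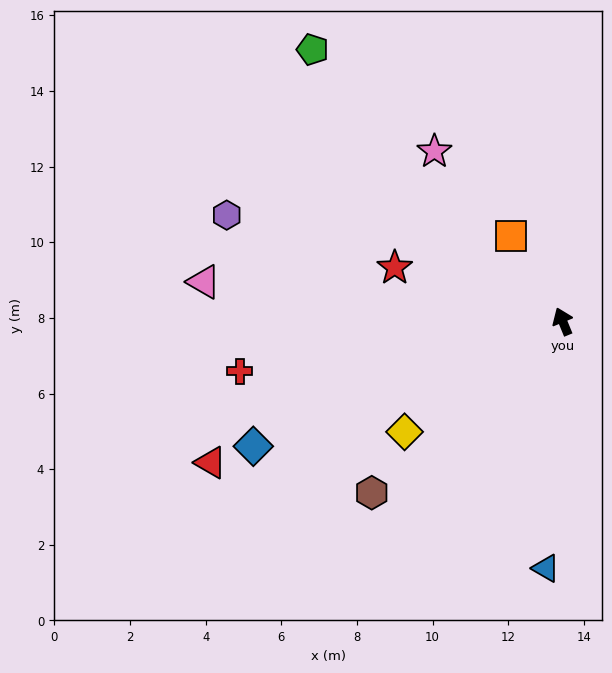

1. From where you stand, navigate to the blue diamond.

turn left 90°, forward 8.8 m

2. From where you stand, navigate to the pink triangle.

turn left 61°, forward 9.5 m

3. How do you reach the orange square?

turn left 9°, forward 2.6 m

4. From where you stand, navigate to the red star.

turn left 50°, forward 4.7 m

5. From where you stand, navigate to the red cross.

turn left 76°, forward 8.6 m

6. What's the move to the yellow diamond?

turn left 103°, forward 5.1 m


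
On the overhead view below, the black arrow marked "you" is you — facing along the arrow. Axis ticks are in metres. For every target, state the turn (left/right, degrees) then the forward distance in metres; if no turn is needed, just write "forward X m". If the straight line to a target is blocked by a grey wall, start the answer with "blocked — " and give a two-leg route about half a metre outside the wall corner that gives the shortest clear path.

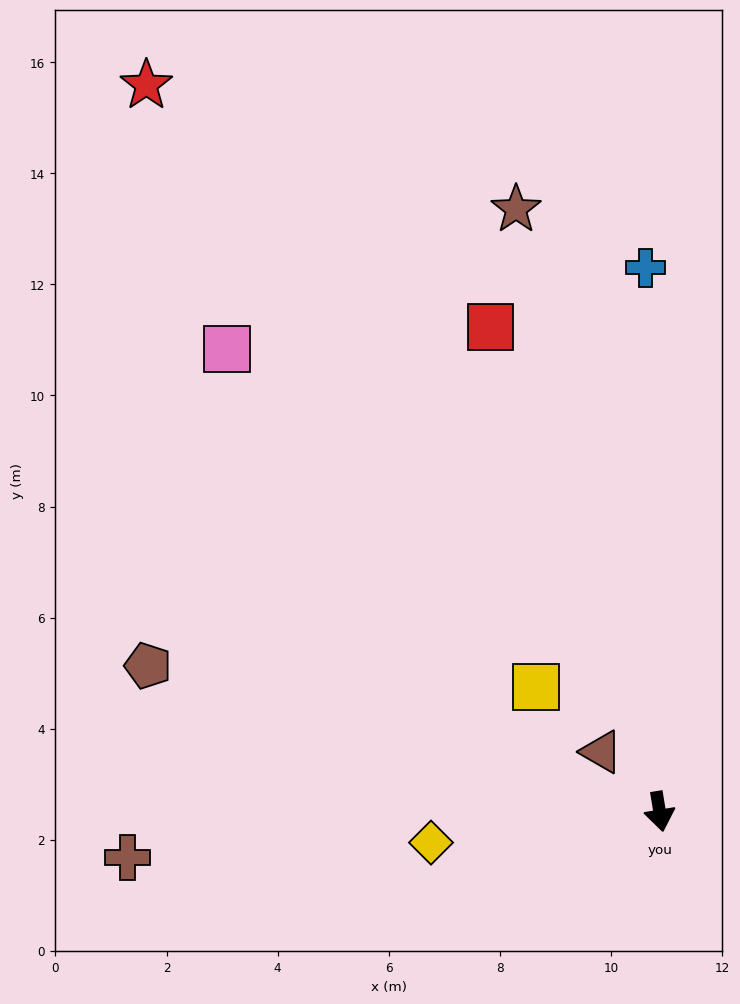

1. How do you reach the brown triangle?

turn right 145°, forward 1.5 m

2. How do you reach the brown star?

turn right 176°, forward 11.2 m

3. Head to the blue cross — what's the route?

turn left 172°, forward 9.8 m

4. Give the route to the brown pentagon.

turn right 115°, forward 9.6 m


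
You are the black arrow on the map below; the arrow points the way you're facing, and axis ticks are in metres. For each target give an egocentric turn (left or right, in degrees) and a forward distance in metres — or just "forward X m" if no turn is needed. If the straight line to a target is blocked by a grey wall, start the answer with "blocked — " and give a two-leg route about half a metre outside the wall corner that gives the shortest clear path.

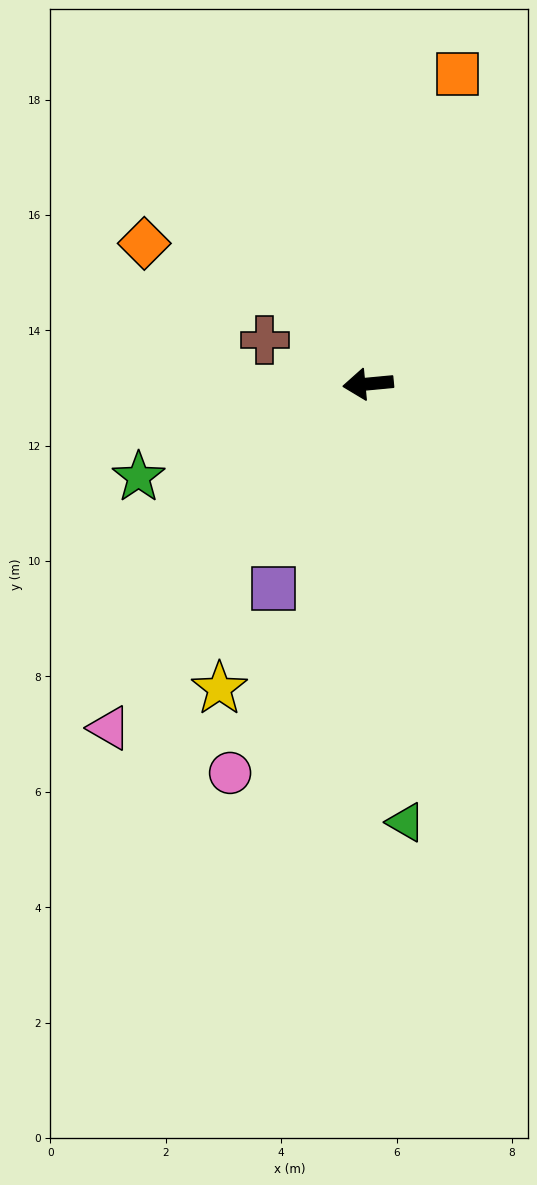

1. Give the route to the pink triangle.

turn left 48°, forward 7.5 m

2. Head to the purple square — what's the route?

turn left 60°, forward 3.9 m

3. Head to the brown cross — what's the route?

turn right 29°, forward 1.9 m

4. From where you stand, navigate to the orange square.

turn right 111°, forward 5.6 m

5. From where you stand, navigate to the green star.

turn left 17°, forward 4.3 m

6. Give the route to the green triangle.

turn left 90°, forward 7.6 m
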